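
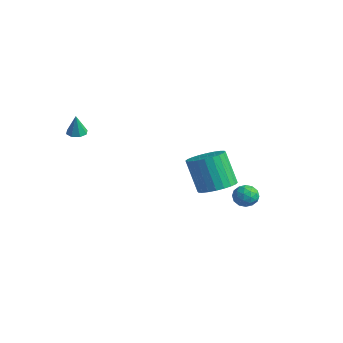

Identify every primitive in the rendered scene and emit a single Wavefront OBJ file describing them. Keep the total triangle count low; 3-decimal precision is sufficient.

v 1.864 3.929 -2.31
v 2.387 4.376 -2.673
v 2.713 3.004 -2.227
v 3.236 3.451 -2.59
v 3.004 3.63 -1.869
v 2.479 4.202 -1.92
v 2.621 3.178 -2.98
v 2.096 3.75 -3.031
v 2.855 3.912 -3.087
v 3.091 4.192 -2.4
v 2.009 3.188 -2.5
v 2.245 3.468 -1.813
v 2.05 4.234 -2.499
v 3.05 3.146 -2.401
v 2.913 3.251 -1.977
v 3.22 3.515 -2.191
v 2.105 4.131 -2.057
v 2.412 4.394 -2.27
v 2.775 3.956 -1.797
v 2.688 2.986 -2.63
v 2.995 3.249 -2.843
v 1.88 3.865 -2.709
v 2.187 4.129 -2.923
v 2.325 3.424 -3.103
v 2.633 4.224 -2.955
v 3.132 3.68 -2.906
v 2.771 3.52 -3.135
v 2.462 3.856 -3.166
v 2.772 4.388 -2.552
v 3.272 3.845 -2.503
v 3.135 3.95 -2.079
v 2.827 4.286 -2.11
v 3.047 4.116 -2.795
v 1.828 3.535 -2.397
v 2.328 2.992 -2.348
v 2.273 3.094 -2.79
v 1.965 3.43 -2.821
v 1.968 3.7 -1.994
v 2.467 3.156 -1.945
v 2.638 3.524 -1.734
v 2.329 3.86 -1.765
v 2.053 3.264 -2.105
v 4.366 0.309 0.273
v 5.302 0.004 0.716
v 4.371 -0.074 2.63
v 3.434 0.231 2.187
v 5.33 0.423 0.747
v 4.398 0.345 2.661
v 5.21 0.825 0.705
v 4.279 0.747 2.619
v 4.962 1.149 0.598
v 4.031 1.071 2.511
v 4.624 1.344 0.441
v 3.692 1.266 2.355
v 4.246 1.382 0.258
v 3.314 1.304 2.172
v 3.886 1.257 0.078
v 2.955 1.179 1.992
v 3.599 0.987 -0.072
v 2.668 0.909 1.842
v 3.429 0.614 -0.17
v 2.498 0.536 1.744
v 3.402 0.195 -0.201
v 2.47 0.117 1.713
v 3.521 -0.207 -0.159
v 2.59 -0.285 1.755
v 3.769 -0.531 -0.051
v 2.838 -0.609 1.862
v 4.108 -0.726 0.105
v 3.176 -0.804 2.019
v 4.486 -0.764 0.288
v 3.554 -0.842 2.202
v 4.845 -0.639 0.468
v 3.914 -0.717 2.382
v 5.132 -0.369 0.618
v 4.201 -0.447 2.532
v -2.27 -3.9 2.856
v -1.753 -3.639 2.831
v -2.15 -4.02 4.144
v -2.086 -3.351 2.889
v -2.527 -3.385 2.927
v -2.818 -3.721 2.923
v -2.788 -4.162 2.88
v -2.454 -4.449 2.822
v -2.013 -4.415 2.784
v -1.723 -4.08 2.788
f 1 38 17
f 38 12 41
f 17 41 6
f 38 41 17
f 1 17 13
f 17 6 18
f 13 18 2
f 17 18 13
f 1 13 22
f 13 2 23
f 22 23 8
f 13 23 22
f 1 22 34
f 22 8 37
f 34 37 11
f 22 37 34
f 1 34 38
f 34 11 42
f 38 42 12
f 34 42 38
f 2 18 29
f 18 6 32
f 29 32 10
f 18 32 29
f 6 41 19
f 41 12 40
f 19 40 5
f 41 40 19
f 12 42 39
f 42 11 35
f 39 35 3
f 42 35 39
f 11 37 36
f 37 8 24
f 36 24 7
f 37 24 36
f 8 23 28
f 23 2 25
f 28 25 9
f 23 25 28
f 4 30 16
f 30 10 31
f 16 31 5
f 30 31 16
f 4 16 14
f 16 5 15
f 14 15 3
f 16 15 14
f 4 14 21
f 14 3 20
f 21 20 7
f 14 20 21
f 4 21 26
f 21 7 27
f 26 27 9
f 21 27 26
f 4 26 30
f 26 9 33
f 30 33 10
f 26 33 30
f 5 31 19
f 31 10 32
f 19 32 6
f 31 32 19
f 3 15 39
f 15 5 40
f 39 40 12
f 15 40 39
f 7 20 36
f 20 3 35
f 36 35 11
f 20 35 36
f 9 27 28
f 27 7 24
f 28 24 8
f 27 24 28
f 10 33 29
f 33 9 25
f 29 25 2
f 33 25 29
f 44 43 47
f 44 47 45
f 45 47 48
f 45 48 46
f 47 43 49
f 47 49 48
f 48 49 50
f 48 50 46
f 49 43 51
f 49 51 50
f 50 51 52
f 50 52 46
f 51 43 53
f 51 53 52
f 52 53 54
f 52 54 46
f 53 43 55
f 53 55 54
f 54 55 56
f 54 56 46
f 55 43 57
f 55 57 56
f 56 57 58
f 56 58 46
f 57 43 59
f 57 59 58
f 58 59 60
f 58 60 46
f 59 43 61
f 59 61 60
f 60 61 62
f 60 62 46
f 61 43 63
f 61 63 62
f 62 63 64
f 62 64 46
f 63 43 65
f 63 65 64
f 64 65 66
f 64 66 46
f 65 43 67
f 65 67 66
f 66 67 68
f 66 68 46
f 67 43 69
f 67 69 68
f 68 69 70
f 68 70 46
f 69 43 71
f 69 71 70
f 70 71 72
f 70 72 46
f 71 43 73
f 71 73 72
f 72 73 74
f 72 74 46
f 73 43 75
f 73 75 74
f 74 75 76
f 74 76 46
f 75 43 44
f 75 44 76
f 76 44 45
f 76 45 46
f 78 77 80
f 78 80 79
f 80 77 81
f 80 81 79
f 81 77 82
f 81 82 79
f 82 77 83
f 82 83 79
f 83 77 84
f 83 84 79
f 84 77 85
f 84 85 79
f 85 77 86
f 85 86 79
f 86 77 78
f 86 78 79



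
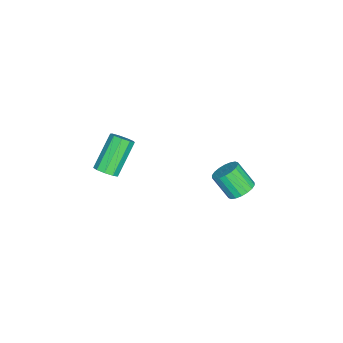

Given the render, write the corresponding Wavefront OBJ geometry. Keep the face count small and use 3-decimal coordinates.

v -2.917 -3.786 0.448
v -2.602 -3.362 0.633
v -3.828 -3.009 1.916
v -4.143 -3.434 1.732
v -2.846 -3.237 0.365
v -4.072 -2.884 1.649
v -3.123 -3.369 0.137
v -4.35 -3.017 1.42
v -3.304 -3.697 0.054
v -4.53 -3.344 1.337
v -3.304 -4.066 0.155
v -4.53 -3.713 1.439
v -3.122 -4.304 0.394
v -4.349 -3.952 1.678
v -2.845 -4.3 0.658
v -4.071 -3.948 1.942
v -2.601 -4.056 0.824
v -3.828 -3.703 2.108
v -2.505 -3.685 0.814
v -3.731 -3.333 2.098
v -2.756 2.09 1.15
v -2.188 2.257 1.392
v -2.375 1.496 2.353
v -2.944 1.33 2.11
v -2.365 2.447 1.509
v -2.552 1.687 2.47
v -2.619 2.567 1.554
v -2.807 1.806 2.515
v -2.901 2.593 1.519
v -3.088 1.832 2.48
v -3.154 2.519 1.411
v -3.341 1.758 2.372
v -3.328 2.36 1.251
v -3.515 1.599 2.212
v -3.389 2.147 1.071
v -3.576 1.387 2.032
v -3.325 1.924 0.907
v -3.512 1.163 1.868
v -3.148 1.733 0.79
v -3.335 0.973 1.751
v -2.893 1.614 0.745
v -3.081 0.853 1.706
v -2.612 1.588 0.78
v -2.799 0.827 1.741
v -2.359 1.662 0.888
v -2.546 0.901 1.849
v -2.185 1.821 1.048
v -2.372 1.06 2.009
v -2.124 2.033 1.228
v -2.311 1.273 2.189
f 2 1 5
f 2 5 3
f 3 5 6
f 3 6 4
f 5 1 7
f 5 7 6
f 6 7 8
f 6 8 4
f 7 1 9
f 7 9 8
f 8 9 10
f 8 10 4
f 9 1 11
f 9 11 10
f 10 11 12
f 10 12 4
f 11 1 13
f 11 13 12
f 12 13 14
f 12 14 4
f 13 1 15
f 13 15 14
f 14 15 16
f 14 16 4
f 15 1 17
f 15 17 16
f 16 17 18
f 16 18 4
f 17 1 19
f 17 19 18
f 18 19 20
f 18 20 4
f 19 1 2
f 19 2 20
f 20 2 3
f 20 3 4
f 22 21 25
f 22 25 23
f 23 25 26
f 23 26 24
f 25 21 27
f 25 27 26
f 26 27 28
f 26 28 24
f 27 21 29
f 27 29 28
f 28 29 30
f 28 30 24
f 29 21 31
f 29 31 30
f 30 31 32
f 30 32 24
f 31 21 33
f 31 33 32
f 32 33 34
f 32 34 24
f 33 21 35
f 33 35 34
f 34 35 36
f 34 36 24
f 35 21 37
f 35 37 36
f 36 37 38
f 36 38 24
f 37 21 39
f 37 39 38
f 38 39 40
f 38 40 24
f 39 21 41
f 39 41 40
f 40 41 42
f 40 42 24
f 41 21 43
f 41 43 42
f 42 43 44
f 42 44 24
f 43 21 45
f 43 45 44
f 44 45 46
f 44 46 24
f 45 21 47
f 45 47 46
f 46 47 48
f 46 48 24
f 47 21 49
f 47 49 48
f 48 49 50
f 48 50 24
f 49 21 22
f 49 22 50
f 50 22 23
f 50 23 24



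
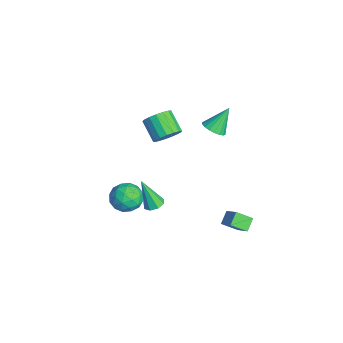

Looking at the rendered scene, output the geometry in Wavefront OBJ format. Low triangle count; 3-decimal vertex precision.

v -3.563 2.472 -0.783
v -3.172 3.019 -1.067
v -3.897 3.388 0.523
v -3.471 3.075 -1.183
v -3.787 3.012 -1.22
v -4.059 2.842 -1.17
v -4.233 2.598 -1.043
v -4.274 2.33 -0.865
v -4.175 2.089 -0.671
v -3.954 1.924 -0.499
v -3.655 1.868 -0.383
v -3.339 1.931 -0.346
v -3.067 2.102 -0.396
v -2.893 2.345 -0.523
v -2.852 2.614 -0.701
v -2.952 2.854 -0.895
v 3.497 2.117 -2.686
v 3.327 1.276 -2.155
v 2.974 2.527 -2.206
v 2.804 1.685 -1.674
v 4.376 2.395 -1.966
v 4.206 1.553 -1.434
v 3.853 2.804 -1.485
v 3.683 1.963 -0.954
v 3.75 -2.258 0.685
v 4.226 -2.553 0.688
v 3.39 -2.822 2.335
v 4.28 -2.155 0.837
v 4.023 -1.816 0.896
v 3.607 -1.737 0.833
v 3.275 -1.962 0.683
v 3.221 -2.361 0.534
v 3.477 -2.699 0.475
v 3.894 -2.779 0.538
v 1.047 -2.641 -1.375
v 1.82 -2.441 -0.887
v 1.04 -4.039 -0.793
v 1.813 -3.839 -0.305
v 1.002 -3.43 -0.083
v 1.006 -2.566 -0.443
v 1.854 -3.914 -1.237
v 1.858 -3.05 -1.597
v 2.319 -3.229 -0.802
v 1.792 -2.929 -0.089
v 1.068 -3.551 -1.591
v 0.541 -3.251 -0.878
v 1.434 -2.418 -1.182
v 1.426 -4.062 -0.498
v 0.949 -3.821 -0.367
v 1.404 -3.704 -0.081
v 0.955 -2.491 -0.921
v 1.41 -2.374 -0.634
v 0.929 -2.955 -0.162
v 1.45 -4.106 -1.046
v 1.905 -3.989 -0.759
v 1.456 -2.776 -1.599
v 1.911 -2.659 -1.313
v 1.931 -3.525 -1.518
v 2.182 -2.764 -0.846
v 2.178 -3.586 -0.503
v 2.202 -3.63 -1.051
v 2.204 -3.122 -1.263
v 1.872 -2.588 -0.426
v 1.868 -3.41 -0.084
v 1.391 -3.169 0.046
v 1.394 -2.661 -0.165
v 2.166 -3.051 -0.376
v 0.992 -3.07 -1.596
v 0.988 -3.892 -1.254
v 1.466 -3.819 -1.515
v 1.469 -3.311 -1.726
v 0.682 -2.894 -1.177
v 0.678 -3.716 -0.834
v 0.656 -3.358 -0.417
v 0.658 -2.85 -0.629
v 0.694 -3.429 -1.304
v -2.275 -0.315 0.249
v -1.842 -0.087 0.92
v -2.933 -0.437 1.742
v -3.365 -0.665 1.071
v -2.031 0.245 0.811
v -3.122 -0.105 1.633
v -2.275 0.449 0.573
v -3.366 0.099 1.395
v -2.519 0.478 0.261
v -3.61 0.128 1.083
v -2.708 0.325 -0.054
v -3.798 -0.024 0.769
v -2.797 0.025 -0.299
v -3.888 -0.324 0.523
v -2.766 -0.352 -0.419
v -3.857 -0.701 0.403
v -2.623 -0.721 -0.386
v -3.714 -1.071 0.436
v -2.4 -0.997 -0.207
v -3.491 -1.347 0.615
v -2.148 -1.117 0.076
v -3.239 -1.467 0.898
v -1.925 -1.053 0.398
v -3.016 -1.403 1.221
v -1.783 -0.82 0.687
v -2.874 -1.17 1.509
v -1.753 -0.472 0.875
v -2.844 -0.821 1.697
f 2 1 4
f 2 4 3
f 4 1 5
f 4 5 3
f 5 1 6
f 5 6 3
f 6 1 7
f 6 7 3
f 7 1 8
f 7 8 3
f 8 1 9
f 8 9 3
f 9 1 10
f 9 10 3
f 10 1 11
f 10 11 3
f 11 1 12
f 11 12 3
f 12 1 13
f 12 13 3
f 13 1 14
f 13 14 3
f 14 1 15
f 14 15 3
f 15 1 16
f 15 16 3
f 16 1 2
f 16 2 3
f 18 20 17
f 21 18 17
f 17 20 19
f 19 21 17
f 18 24 20
f 22 18 21
f 22 24 18
f 20 24 19
f 23 21 19
f 19 24 23
f 23 22 21
f 24 22 23
f 26 25 28
f 26 28 27
f 28 25 29
f 28 29 27
f 29 25 30
f 29 30 27
f 30 25 31
f 30 31 27
f 31 25 32
f 31 32 27
f 32 25 33
f 32 33 27
f 33 25 34
f 33 34 27
f 34 25 26
f 34 26 27
f 35 72 51
f 72 46 75
f 51 75 40
f 72 75 51
f 35 51 47
f 51 40 52
f 47 52 36
f 51 52 47
f 35 47 56
f 47 36 57
f 56 57 42
f 47 57 56
f 35 56 68
f 56 42 71
f 68 71 45
f 56 71 68
f 35 68 72
f 68 45 76
f 72 76 46
f 68 76 72
f 36 52 63
f 52 40 66
f 63 66 44
f 52 66 63
f 40 75 53
f 75 46 74
f 53 74 39
f 75 74 53
f 46 76 73
f 76 45 69
f 73 69 37
f 76 69 73
f 45 71 70
f 71 42 58
f 70 58 41
f 71 58 70
f 42 57 62
f 57 36 59
f 62 59 43
f 57 59 62
f 38 64 50
f 64 44 65
f 50 65 39
f 64 65 50
f 38 50 48
f 50 39 49
f 48 49 37
f 50 49 48
f 38 48 55
f 48 37 54
f 55 54 41
f 48 54 55
f 38 55 60
f 55 41 61
f 60 61 43
f 55 61 60
f 38 60 64
f 60 43 67
f 64 67 44
f 60 67 64
f 39 65 53
f 65 44 66
f 53 66 40
f 65 66 53
f 37 49 73
f 49 39 74
f 73 74 46
f 49 74 73
f 41 54 70
f 54 37 69
f 70 69 45
f 54 69 70
f 43 61 62
f 61 41 58
f 62 58 42
f 61 58 62
f 44 67 63
f 67 43 59
f 63 59 36
f 67 59 63
f 78 77 81
f 78 81 79
f 79 81 82
f 79 82 80
f 81 77 83
f 81 83 82
f 82 83 84
f 82 84 80
f 83 77 85
f 83 85 84
f 84 85 86
f 84 86 80
f 85 77 87
f 85 87 86
f 86 87 88
f 86 88 80
f 87 77 89
f 87 89 88
f 88 89 90
f 88 90 80
f 89 77 91
f 89 91 90
f 90 91 92
f 90 92 80
f 91 77 93
f 91 93 92
f 92 93 94
f 92 94 80
f 93 77 95
f 93 95 94
f 94 95 96
f 94 96 80
f 95 77 97
f 95 97 96
f 96 97 98
f 96 98 80
f 97 77 99
f 97 99 98
f 98 99 100
f 98 100 80
f 99 77 101
f 99 101 100
f 100 101 102
f 100 102 80
f 101 77 103
f 101 103 102
f 102 103 104
f 102 104 80
f 103 77 78
f 103 78 104
f 104 78 79
f 104 79 80



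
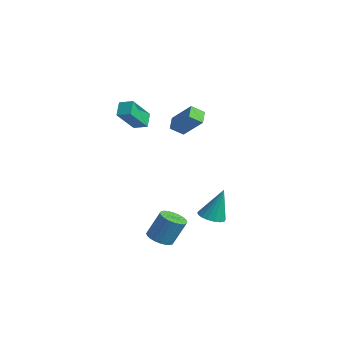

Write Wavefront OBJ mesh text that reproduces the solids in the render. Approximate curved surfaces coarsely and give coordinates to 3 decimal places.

v -2.047 2.081 1.519
v -2.762 2.629 1.975
v -1.813 2.844 0.967
v -2.528 3.392 1.423
v -0.812 2.628 2.797
v -1.527 3.176 3.253
v -0.578 3.391 2.245
v -1.293 3.939 2.701
v -2.125 -1.299 3.255
v -2.729 -0.806 3.928
v -2.655 0.067 1.778
v -3.259 0.56 2.451
v -1.441 -0.78 3.489
v -2.045 -0.287 4.162
v -1.971 0.586 2.012
v -2.575 1.079 2.685
v 0.248 3.496 -4.961
v 1.045 3.2 -4.959
v 0.492 4.164 -2.879
v 1.084 3.584 -5.087
v 0.932 3.948 -5.186
v 0.623 4.209 -5.233
v 0.228 4.306 -5.218
v -0.162 4.218 -5.144
v -0.458 3.964 -5.028
v -0.593 3.603 -4.897
v -0.535 3.218 -4.78
v -0.297 2.896 -4.705
v 0.065 2.712 -4.688
v 0.47 2.708 -4.734
v 0.823 2.884 -4.832
v 2.254 -1.02 -4.649
v 3.036 -0.863 -4.881
v 3.367 -0.183 -3.303
v 2.586 -0.34 -3.071
v 2.888 -0.589 -4.968
v 3.219 0.091 -3.39
v 2.643 -0.38 -5.007
v 2.975 0.3 -3.429
v 2.339 -0.269 -4.991
v 2.671 0.412 -3.413
v 2.023 -0.272 -4.923
v 2.354 0.409 -3.345
v 1.741 -0.389 -4.813
v 2.073 0.292 -3.236
v 1.538 -0.602 -4.679
v 1.87 0.079 -3.101
v 1.444 -0.879 -4.54
v 1.775 -0.198 -2.962
v 1.473 -1.177 -4.417
v 1.804 -0.497 -2.839
v 1.621 -1.451 -4.33
v 1.952 -0.771 -2.752
v 1.865 -1.66 -4.291
v 2.197 -0.98 -2.713
v 2.169 -1.772 -4.307
v 2.501 -1.091 -2.729
v 2.486 -1.769 -4.375
v 2.817 -1.088 -2.797
v 2.767 -1.652 -4.484
v 3.099 -0.971 -2.907
v 2.97 -1.439 -4.619
v 3.302 -0.758 -3.041
v 3.065 -1.162 -4.758
v 3.396 -0.481 -3.18
f 2 4 1
f 5 2 1
f 1 4 3
f 3 5 1
f 2 8 4
f 6 2 5
f 6 8 2
f 4 8 3
f 7 5 3
f 3 8 7
f 7 6 5
f 8 6 7
f 10 12 9
f 13 10 9
f 9 12 11
f 11 13 9
f 10 16 12
f 14 10 13
f 14 16 10
f 12 16 11
f 15 13 11
f 11 16 15
f 15 14 13
f 16 14 15
f 18 17 20
f 18 20 19
f 20 17 21
f 20 21 19
f 21 17 22
f 21 22 19
f 22 17 23
f 22 23 19
f 23 17 24
f 23 24 19
f 24 17 25
f 24 25 19
f 25 17 26
f 25 26 19
f 26 17 27
f 26 27 19
f 27 17 28
f 27 28 19
f 28 17 29
f 28 29 19
f 29 17 30
f 29 30 19
f 30 17 31
f 30 31 19
f 31 17 18
f 31 18 19
f 33 32 36
f 33 36 34
f 34 36 37
f 34 37 35
f 36 32 38
f 36 38 37
f 37 38 39
f 37 39 35
f 38 32 40
f 38 40 39
f 39 40 41
f 39 41 35
f 40 32 42
f 40 42 41
f 41 42 43
f 41 43 35
f 42 32 44
f 42 44 43
f 43 44 45
f 43 45 35
f 44 32 46
f 44 46 45
f 45 46 47
f 45 47 35
f 46 32 48
f 46 48 47
f 47 48 49
f 47 49 35
f 48 32 50
f 48 50 49
f 49 50 51
f 49 51 35
f 50 32 52
f 50 52 51
f 51 52 53
f 51 53 35
f 52 32 54
f 52 54 53
f 53 54 55
f 53 55 35
f 54 32 56
f 54 56 55
f 55 56 57
f 55 57 35
f 56 32 58
f 56 58 57
f 57 58 59
f 57 59 35
f 58 32 60
f 58 60 59
f 59 60 61
f 59 61 35
f 60 32 62
f 60 62 61
f 61 62 63
f 61 63 35
f 62 32 64
f 62 64 63
f 63 64 65
f 63 65 35
f 64 32 33
f 64 33 65
f 65 33 34
f 65 34 35



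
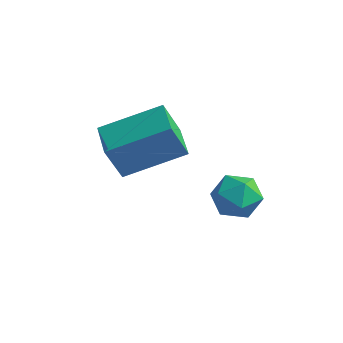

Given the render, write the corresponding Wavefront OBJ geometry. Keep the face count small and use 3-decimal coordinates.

v -2.971 1.013 0.329
v -3.274 0.567 1.621
v -3.861 1.899 0.426
v -4.164 1.453 1.718
v -1.556 2.347 1.122
v -1.859 1.901 2.414
v -2.446 3.233 1.219
v -2.749 2.787 2.511
v 0.054 3.35 0.059
v 0.701 2.877 -0.23
v -0.841 2.423 -0.43
v -0.194 1.95 -0.719
v -0.325 2.026 0.119
v 0.228 2.599 0.421
v -0.368 2.701 -1.081
v 0.185 3.274 -0.779
v 0.44 2.476 -0.935
v 0.467 2.059 -0.193
v -0.607 3.241 -0.467
v -0.58 2.824 0.275
f 2 4 1
f 5 2 1
f 1 4 3
f 3 5 1
f 2 8 4
f 6 2 5
f 6 8 2
f 4 8 3
f 7 5 3
f 3 8 7
f 7 6 5
f 8 6 7
f 9 20 14
f 9 14 10
f 9 10 16
f 9 16 19
f 9 19 20
f 10 14 18
f 14 20 13
f 20 19 11
f 19 16 15
f 16 10 17
f 12 18 13
f 12 13 11
f 12 11 15
f 12 15 17
f 12 17 18
f 13 18 14
f 11 13 20
f 15 11 19
f 17 15 16
f 18 17 10



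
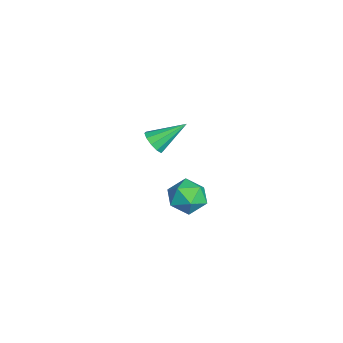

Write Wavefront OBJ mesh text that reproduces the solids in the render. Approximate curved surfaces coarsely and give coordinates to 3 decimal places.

v 0.107 2.562 -1.458
v 0.535 1.878 -1.075
v -1.095 1.762 -1.545
v -0.667 1.078 -1.162
v -0.856 1.809 -0.685
v -0.114 2.304 -0.631
v -0.446 1.336 -1.989
v 0.296 1.831 -1.935
v 0.193 1.12 -1.403
v -0.06 1.412 -0.597
v -0.5 2.228 -2.023
v -0.753 2.52 -1.217
v 1.494 0.392 3.502
v 1.923 0.639 3.22
v 1.346 1.628 4.358
v 1.623 0.719 3.053
v 1.274 0.674 3.058
v 1.009 0.521 3.232
v 0.929 0.319 3.51
v 1.065 0.145 3.784
v 1.365 0.066 3.951
v 1.714 0.111 3.946
v 1.979 0.264 3.772
v 2.059 0.465 3.494
f 1 12 6
f 1 6 2
f 1 2 8
f 1 8 11
f 1 11 12
f 2 6 10
f 6 12 5
f 12 11 3
f 11 8 7
f 8 2 9
f 4 10 5
f 4 5 3
f 4 3 7
f 4 7 9
f 4 9 10
f 5 10 6
f 3 5 12
f 7 3 11
f 9 7 8
f 10 9 2
f 14 13 16
f 14 16 15
f 16 13 17
f 16 17 15
f 17 13 18
f 17 18 15
f 18 13 19
f 18 19 15
f 19 13 20
f 19 20 15
f 20 13 21
f 20 21 15
f 21 13 22
f 21 22 15
f 22 13 23
f 22 23 15
f 23 13 24
f 23 24 15
f 24 13 14
f 24 14 15



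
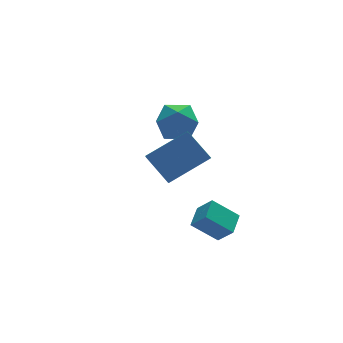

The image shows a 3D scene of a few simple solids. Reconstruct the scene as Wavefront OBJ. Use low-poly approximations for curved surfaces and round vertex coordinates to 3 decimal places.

v -1.481 4.364 0.949
v -0.884 3.497 0.652
v -2.856 3.303 1.288
v -2.259 2.436 0.991
v -2.016 2.978 1.909
v -1.167 3.634 1.7
v -2.573 3.166 0.24
v -1.724 3.822 0.031
v -1.559 2.757 0.214
v -1.215 2.64 1.245
v -2.525 4.16 0.695
v -2.181 4.043 1.726
v -2.754 -0.104 -2.951
v -2.335 -0.688 -2.132
v -2.085 0.731 -2.698
v -1.665 0.147 -1.879
v -1.735 -0.647 -3.861
v -1.315 -1.231 -3.042
v -1.065 0.188 -3.608
v -0.646 -0.396 -2.789
v -3.672 0.079 -0.088
v -4.273 -1.407 1.174
v -4.223 1.181 0.948
v -4.824 -0.305 2.21
v -1.816 0.125 0.85
v -2.417 -1.361 2.112
v -2.367 1.227 1.886
v -2.968 -0.259 3.148
f 1 12 6
f 1 6 2
f 1 2 8
f 1 8 11
f 1 11 12
f 2 6 10
f 6 12 5
f 12 11 3
f 11 8 7
f 8 2 9
f 4 10 5
f 4 5 3
f 4 3 7
f 4 7 9
f 4 9 10
f 5 10 6
f 3 5 12
f 7 3 11
f 9 7 8
f 10 9 2
f 14 16 13
f 17 14 13
f 13 16 15
f 15 17 13
f 14 20 16
f 18 14 17
f 18 20 14
f 16 20 15
f 19 17 15
f 15 20 19
f 19 18 17
f 20 18 19
f 22 24 21
f 25 22 21
f 21 24 23
f 23 25 21
f 22 28 24
f 26 22 25
f 26 28 22
f 24 28 23
f 27 25 23
f 23 28 27
f 27 26 25
f 28 26 27



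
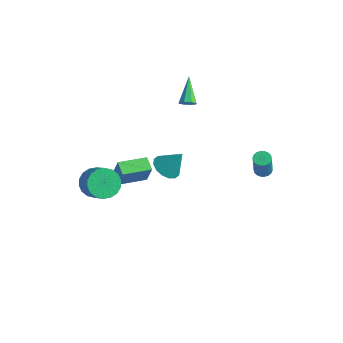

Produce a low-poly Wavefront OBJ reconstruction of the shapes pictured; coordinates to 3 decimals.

v -4.157 -3.01 -3.552
v -3.507 -2.356 -3.964
v -2.332 -2.816 -2.839
v -2.983 -3.47 -2.428
v -3.711 -2.109 -3.65
v -2.537 -2.569 -2.525
v -4.004 -2.04 -3.316
v -2.83 -2.5 -2.191
v -4.328 -2.164 -3.029
v -3.153 -2.623 -1.904
v -4.617 -2.454 -2.845
v -3.443 -2.914 -1.72
v -4.815 -2.856 -2.802
v -3.641 -3.315 -1.677
v -4.883 -3.287 -2.907
v -3.709 -3.747 -1.783
v -4.808 -3.664 -3.141
v -3.633 -4.124 -2.016
v -4.603 -3.911 -3.455
v -3.429 -4.371 -2.33
v -4.31 -3.98 -3.789
v -3.136 -4.44 -2.664
v -3.987 -3.857 -4.076
v -2.812 -4.316 -2.951
v -3.697 -3.566 -4.26
v -2.523 -4.026 -3.135
v -3.499 -3.165 -4.303
v -2.325 -3.624 -3.178
v -3.431 -2.733 -4.197
v -2.257 -3.193 -3.073
v -1.871 2.203 1.688
v -1.503 2.129 2.076
v -2.809 3.337 2.792
v -1.41 2.447 1.828
v -1.588 2.622 1.498
v -1.931 2.551 1.279
v -2.239 2.276 1.3
v -2.332 1.959 1.547
v -2.154 1.784 1.877
v -1.811 1.855 2.096
v -4.339 -1.436 -3.924
v -3.857 -1.499 -2.547
v -3.574 0.171 -4.117
v -3.093 0.108 -2.74
v -3.547 -1.848 -4.22
v -3.066 -1.911 -2.843
v -2.783 -0.241 -4.413
v -2.301 -0.304 -3.036
v -2.803 1.437 -4.491
v -2.08 1.736 -4.993
v -2.077 2.003 -3.109
v -2.387 2.106 -4.984
v -2.805 2.297 -4.843
v -3.223 2.258 -4.607
v -3.528 1.999 -4.34
v -3.639 1.588 -4.113
v -3.526 1.138 -3.988
v -3.219 0.767 -3.997
v -2.8 0.576 -4.139
v -2.383 0.615 -4.374
v -2.077 0.875 -4.641
v -1.967 1.285 -4.868
v 3.733 2.33 -0.752
v 4.162 2.641 -0.738
v 4.416 2.22 0.806
v 3.987 1.91 0.792
v 3.99 2.787 -0.669
v 4.243 2.366 0.874
v 3.766 2.842 -0.618
v 4.02 2.421 0.926
v 3.536 2.796 -0.593
v 3.79 2.375 0.951
v 3.345 2.658 -0.599
v 3.599 2.237 0.945
v 3.231 2.455 -0.636
v 3.485 2.034 0.908
v 3.217 2.227 -0.695
v 3.47 1.806 0.848
v 3.304 2.02 -0.766
v 3.558 1.599 0.778
v 3.477 1.874 -0.834
v 3.73 1.453 0.709
v 3.7 1.819 -0.886
v 3.954 1.398 0.658
v 3.93 1.865 -0.911
v 4.184 1.444 0.633
v 4.121 2.003 -0.905
v 4.375 1.582 0.639
v 4.235 2.206 -0.868
v 4.489 1.785 0.676
v 4.25 2.434 -0.808
v 4.503 2.013 0.735
f 2 1 5
f 2 5 3
f 3 5 6
f 3 6 4
f 5 1 7
f 5 7 6
f 6 7 8
f 6 8 4
f 7 1 9
f 7 9 8
f 8 9 10
f 8 10 4
f 9 1 11
f 9 11 10
f 10 11 12
f 10 12 4
f 11 1 13
f 11 13 12
f 12 13 14
f 12 14 4
f 13 1 15
f 13 15 14
f 14 15 16
f 14 16 4
f 15 1 17
f 15 17 16
f 16 17 18
f 16 18 4
f 17 1 19
f 17 19 18
f 18 19 20
f 18 20 4
f 19 1 21
f 19 21 20
f 20 21 22
f 20 22 4
f 21 1 23
f 21 23 22
f 22 23 24
f 22 24 4
f 23 1 25
f 23 25 24
f 24 25 26
f 24 26 4
f 25 1 27
f 25 27 26
f 26 27 28
f 26 28 4
f 27 1 29
f 27 29 28
f 28 29 30
f 28 30 4
f 29 1 2
f 29 2 30
f 30 2 3
f 30 3 4
f 32 31 34
f 32 34 33
f 34 31 35
f 34 35 33
f 35 31 36
f 35 36 33
f 36 31 37
f 36 37 33
f 37 31 38
f 37 38 33
f 38 31 39
f 38 39 33
f 39 31 40
f 39 40 33
f 40 31 32
f 40 32 33
f 42 44 41
f 45 42 41
f 41 44 43
f 43 45 41
f 42 48 44
f 46 42 45
f 46 48 42
f 44 48 43
f 47 45 43
f 43 48 47
f 47 46 45
f 48 46 47
f 50 49 52
f 50 52 51
f 52 49 53
f 52 53 51
f 53 49 54
f 53 54 51
f 54 49 55
f 54 55 51
f 55 49 56
f 55 56 51
f 56 49 57
f 56 57 51
f 57 49 58
f 57 58 51
f 58 49 59
f 58 59 51
f 59 49 60
f 59 60 51
f 60 49 61
f 60 61 51
f 61 49 62
f 61 62 51
f 62 49 50
f 62 50 51
f 64 63 67
f 64 67 65
f 65 67 68
f 65 68 66
f 67 63 69
f 67 69 68
f 68 69 70
f 68 70 66
f 69 63 71
f 69 71 70
f 70 71 72
f 70 72 66
f 71 63 73
f 71 73 72
f 72 73 74
f 72 74 66
f 73 63 75
f 73 75 74
f 74 75 76
f 74 76 66
f 75 63 77
f 75 77 76
f 76 77 78
f 76 78 66
f 77 63 79
f 77 79 78
f 78 79 80
f 78 80 66
f 79 63 81
f 79 81 80
f 80 81 82
f 80 82 66
f 81 63 83
f 81 83 82
f 82 83 84
f 82 84 66
f 83 63 85
f 83 85 84
f 84 85 86
f 84 86 66
f 85 63 87
f 85 87 86
f 86 87 88
f 86 88 66
f 87 63 89
f 87 89 88
f 88 89 90
f 88 90 66
f 89 63 91
f 89 91 90
f 90 91 92
f 90 92 66
f 91 63 64
f 91 64 92
f 92 64 65
f 92 65 66



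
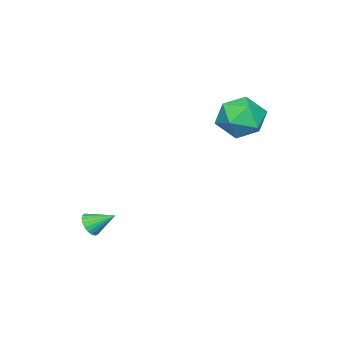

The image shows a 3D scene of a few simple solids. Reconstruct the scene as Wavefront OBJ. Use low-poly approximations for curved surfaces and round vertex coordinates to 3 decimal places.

v 2.96 -3.58 -4.136
v 3.329 -3.26 -4.411
v 2.62 -2.68 -3.544
v 3.14 -3.243 -4.546
v 2.919 -3.284 -4.61
v 2.706 -3.376 -4.592
v 2.537 -3.503 -4.495
v 2.441 -3.644 -4.337
v 2.434 -3.773 -4.144
v 2.518 -3.87 -3.949
v 2.679 -3.916 -3.787
v 2.888 -3.904 -3.685
v 3.11 -3.836 -3.662
v 3.305 -3.724 -3.72
v 3.441 -3.587 -3.85
v 3.494 -3.449 -4.03
v 3.454 -3.333 -4.228
v -1.078 0.865 1.643
v -0.373 0.448 0.935
v -2.407 0.212 0.705
v -1.702 -0.205 -0.003
v -1.767 -0.612 0.999
v -0.946 -0.208 1.578
v -1.834 0.868 0.062
v -1.013 1.272 0.641
v -0.84 0.45 -0.043
v -0.799 -0.465 0.536
v -1.981 1.125 1.104
v -1.94 0.21 1.683
f 2 1 4
f 2 4 3
f 4 1 5
f 4 5 3
f 5 1 6
f 5 6 3
f 6 1 7
f 6 7 3
f 7 1 8
f 7 8 3
f 8 1 9
f 8 9 3
f 9 1 10
f 9 10 3
f 10 1 11
f 10 11 3
f 11 1 12
f 11 12 3
f 12 1 13
f 12 13 3
f 13 1 14
f 13 14 3
f 14 1 15
f 14 15 3
f 15 1 16
f 15 16 3
f 16 1 17
f 16 17 3
f 17 1 2
f 17 2 3
f 18 29 23
f 18 23 19
f 18 19 25
f 18 25 28
f 18 28 29
f 19 23 27
f 23 29 22
f 29 28 20
f 28 25 24
f 25 19 26
f 21 27 22
f 21 22 20
f 21 20 24
f 21 24 26
f 21 26 27
f 22 27 23
f 20 22 29
f 24 20 28
f 26 24 25
f 27 26 19



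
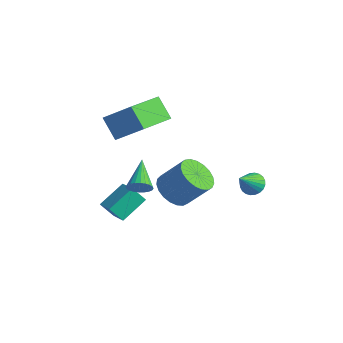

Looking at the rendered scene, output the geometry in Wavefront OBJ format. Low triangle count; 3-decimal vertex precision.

v -1.249 0.571 0.524
v -0.89 0.591 0.979
v -2.231 1.569 1.256
v -0.81 0.762 0.853
v -0.798 0.903 0.677
v -0.854 0.994 0.477
v -0.971 1.02 0.285
v -1.129 0.978 0.129
v -1.306 0.875 0.033
v -1.474 0.724 0.012
v -1.608 0.551 0.069
v -1.687 0.381 0.195
v -1.699 0.239 0.372
v -1.643 0.148 0.571
v -1.527 0.122 0.764
v -1.368 0.164 0.92
v -1.191 0.268 1.015
v -1.023 0.418 1.036
v -2.603 0.433 2.887
v -3.448 0.477 3.806
v -2.937 2.241 2.493
v -3.782 2.285 3.413
v -1.338 0.915 4.027
v -2.183 0.959 4.947
v -1.672 2.723 3.634
v -2.517 2.767 4.553
v 1.943 4.026 0.818
v 2.336 4.36 1.084
v 2.117 3.054 1.782
v 2.146 4.427 1.186
v 1.924 4.433 1.232
v 1.705 4.377 1.215
v 1.523 4.267 1.138
v 1.404 4.121 1.012
v 1.368 3.961 0.857
v 1.419 3.81 0.695
v 1.549 3.693 0.553
v 1.74 3.626 0.451
v 1.961 3.62 0.405
v 2.18 3.676 0.422
v 2.362 3.785 0.499
v 2.481 3.931 0.625
v 2.518 4.092 0.78
v 2.467 4.242 0.941
v 0.509 0.872 1.234
v 1.259 0.748 0.772
v 2.081 1.344 1.943
v 1.331 1.468 2.406
v 1.16 1.089 0.667
v 1.982 1.685 1.839
v 0.948 1.392 0.661
v 1.77 1.989 1.832
v 0.661 1.606 0.754
v 1.482 2.202 1.925
v 0.347 1.692 0.93
v 1.169 2.289 2.102
v 0.061 1.637 1.159
v 0.883 2.234 2.33
v -0.147 1.449 1.401
v 0.675 2.046 2.572
v -0.242 1.162 1.614
v 0.58 1.758 2.785
v -0.207 0.824 1.761
v 0.615 1.421 2.932
v -0.048 0.495 1.817
v 0.774 1.091 2.988
v 0.207 0.231 1.773
v 1.029 0.827 2.944
v 0.515 0.077 1.635
v 1.336 0.674 2.806
v 0.821 0.061 1.428
v 1.643 0.658 2.6
v 1.074 0.185 1.188
v 1.895 0.782 2.359
v 1.229 0.428 0.956
v 2.05 1.025 2.127
v -2.196 -0.309 -0.965
v -2.154 0.936 -0.241
v -3.107 -0.067 -1.328
v -3.065 1.177 -0.604
v -1.795 0.103 -1.696
v -1.753 1.347 -0.972
v -2.706 0.344 -2.059
v -2.664 1.589 -1.335
f 2 1 4
f 2 4 3
f 4 1 5
f 4 5 3
f 5 1 6
f 5 6 3
f 6 1 7
f 6 7 3
f 7 1 8
f 7 8 3
f 8 1 9
f 8 9 3
f 9 1 10
f 9 10 3
f 10 1 11
f 10 11 3
f 11 1 12
f 11 12 3
f 12 1 13
f 12 13 3
f 13 1 14
f 13 14 3
f 14 1 15
f 14 15 3
f 15 1 16
f 15 16 3
f 16 1 17
f 16 17 3
f 17 1 18
f 17 18 3
f 18 1 2
f 18 2 3
f 20 22 19
f 23 20 19
f 19 22 21
f 21 23 19
f 20 26 22
f 24 20 23
f 24 26 20
f 22 26 21
f 25 23 21
f 21 26 25
f 25 24 23
f 26 24 25
f 28 27 30
f 28 30 29
f 30 27 31
f 30 31 29
f 31 27 32
f 31 32 29
f 32 27 33
f 32 33 29
f 33 27 34
f 33 34 29
f 34 27 35
f 34 35 29
f 35 27 36
f 35 36 29
f 36 27 37
f 36 37 29
f 37 27 38
f 37 38 29
f 38 27 39
f 38 39 29
f 39 27 40
f 39 40 29
f 40 27 41
f 40 41 29
f 41 27 42
f 41 42 29
f 42 27 43
f 42 43 29
f 43 27 44
f 43 44 29
f 44 27 28
f 44 28 29
f 46 45 49
f 46 49 47
f 47 49 50
f 47 50 48
f 49 45 51
f 49 51 50
f 50 51 52
f 50 52 48
f 51 45 53
f 51 53 52
f 52 53 54
f 52 54 48
f 53 45 55
f 53 55 54
f 54 55 56
f 54 56 48
f 55 45 57
f 55 57 56
f 56 57 58
f 56 58 48
f 57 45 59
f 57 59 58
f 58 59 60
f 58 60 48
f 59 45 61
f 59 61 60
f 60 61 62
f 60 62 48
f 61 45 63
f 61 63 62
f 62 63 64
f 62 64 48
f 63 45 65
f 63 65 64
f 64 65 66
f 64 66 48
f 65 45 67
f 65 67 66
f 66 67 68
f 66 68 48
f 67 45 69
f 67 69 68
f 68 69 70
f 68 70 48
f 69 45 71
f 69 71 70
f 70 71 72
f 70 72 48
f 71 45 73
f 71 73 72
f 72 73 74
f 72 74 48
f 73 45 75
f 73 75 74
f 74 75 76
f 74 76 48
f 75 45 46
f 75 46 76
f 76 46 47
f 76 47 48
f 78 80 77
f 81 78 77
f 77 80 79
f 79 81 77
f 78 84 80
f 82 78 81
f 82 84 78
f 80 84 79
f 83 81 79
f 79 84 83
f 83 82 81
f 84 82 83



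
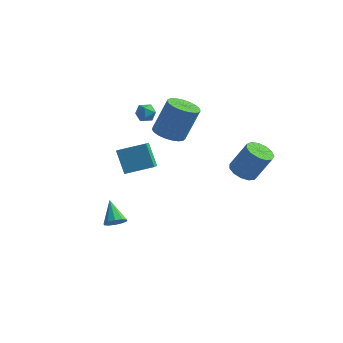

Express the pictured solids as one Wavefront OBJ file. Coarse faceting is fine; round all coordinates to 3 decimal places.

v -2.043 3.056 -0.165
v -1.426 3.636 -0.525
v -0.841 4.224 1.425
v -1.457 3.644 1.785
v -1.737 3.857 -0.499
v -1.152 4.445 1.452
v -2.101 3.939 -0.414
v -1.516 4.528 1.536
v -2.455 3.869 -0.287
v -1.87 4.458 1.664
v -2.737 3.658 -0.139
v -2.152 4.247 1.812
v -2.9 3.343 0.005
v -2.315 3.932 1.956
v -2.914 2.978 0.119
v -2.329 3.567 2.07
v -2.777 2.627 0.184
v -2.192 3.215 2.135
v -2.514 2.35 0.189
v -1.929 2.938 2.14
v -2.169 2.194 0.132
v -1.584 2.783 2.083
v -1.802 2.188 0.024
v -1.217 2.777 1.975
v -1.477 2.332 -0.117
v -0.892 2.92 1.834
v -1.249 2.601 -0.266
v -0.664 3.189 1.685
v -1.159 2.949 -0.398
v -0.574 3.537 1.553
v -1.221 3.315 -0.49
v -0.636 3.903 1.461
v 2.102 3.204 -1.931
v 2.82 3.055 -2.275
v 3.635 3.326 -0.693
v 2.918 3.476 -0.349
v 2.749 3.504 -2.316
v 3.564 3.775 -0.734
v 2.473 3.858 -2.234
v 3.288 4.129 -0.652
v 2.079 4.004 -2.056
v 2.894 4.276 -0.474
v 1.692 3.897 -1.838
v 2.507 4.168 -0.256
v 1.436 3.569 -1.65
v 2.251 3.84 -0.068
v 1.391 3.126 -1.551
v 2.206 3.397 0.031
v 1.572 2.708 -1.573
v 2.387 2.979 0.009
v 1.922 2.447 -1.708
v 2.737 2.718 -0.126
v 2.329 2.427 -1.914
v 3.144 2.698 -0.332
v 2.663 2.654 -2.126
v 3.479 2.925 -0.544
v -1.796 -3.333 -2.926
v -1.382 -2.887 -2.978
v -2.524 -2.547 -1.994
v -1.65 -2.829 -3.237
v -1.973 -2.963 -3.377
v -2.229 -3.238 -3.345
v -2.319 -3.55 -3.152
v -2.209 -3.778 -2.873
v -1.941 -3.837 -2.615
v -1.618 -3.703 -2.475
v -1.362 -3.427 -2.507
v -1.272 -3.116 -2.699
v -3.855 4.073 0.752
v -3.242 3.997 0.622
v -3.958 3.063 0.858
v -3.345 2.987 0.728
v -3.521 3.259 1.269
v -3.457 3.883 1.204
v -3.743 3.177 0.276
v -3.679 3.801 0.211
v -3.173 3.443 0.328
v -3.036 3.494 0.941
v -4.164 3.566 0.539
v -4.027 3.617 1.152
v -3.14 0.217 -1.878
v -3.856 0.709 -0.631
v -3.502 1.254 -2.495
v -4.218 1.746 -1.248
v -1.822 0.954 -1.412
v -2.538 1.446 -0.165
v -2.184 1.991 -2.029
v -2.9 2.483 -0.782
f 2 1 5
f 2 5 3
f 3 5 6
f 3 6 4
f 5 1 7
f 5 7 6
f 6 7 8
f 6 8 4
f 7 1 9
f 7 9 8
f 8 9 10
f 8 10 4
f 9 1 11
f 9 11 10
f 10 11 12
f 10 12 4
f 11 1 13
f 11 13 12
f 12 13 14
f 12 14 4
f 13 1 15
f 13 15 14
f 14 15 16
f 14 16 4
f 15 1 17
f 15 17 16
f 16 17 18
f 16 18 4
f 17 1 19
f 17 19 18
f 18 19 20
f 18 20 4
f 19 1 21
f 19 21 20
f 20 21 22
f 20 22 4
f 21 1 23
f 21 23 22
f 22 23 24
f 22 24 4
f 23 1 25
f 23 25 24
f 24 25 26
f 24 26 4
f 25 1 27
f 25 27 26
f 26 27 28
f 26 28 4
f 27 1 29
f 27 29 28
f 28 29 30
f 28 30 4
f 29 1 31
f 29 31 30
f 30 31 32
f 30 32 4
f 31 1 2
f 31 2 32
f 32 2 3
f 32 3 4
f 34 33 37
f 34 37 35
f 35 37 38
f 35 38 36
f 37 33 39
f 37 39 38
f 38 39 40
f 38 40 36
f 39 33 41
f 39 41 40
f 40 41 42
f 40 42 36
f 41 33 43
f 41 43 42
f 42 43 44
f 42 44 36
f 43 33 45
f 43 45 44
f 44 45 46
f 44 46 36
f 45 33 47
f 45 47 46
f 46 47 48
f 46 48 36
f 47 33 49
f 47 49 48
f 48 49 50
f 48 50 36
f 49 33 51
f 49 51 50
f 50 51 52
f 50 52 36
f 51 33 53
f 51 53 52
f 52 53 54
f 52 54 36
f 53 33 55
f 53 55 54
f 54 55 56
f 54 56 36
f 55 33 34
f 55 34 56
f 56 34 35
f 56 35 36
f 58 57 60
f 58 60 59
f 60 57 61
f 60 61 59
f 61 57 62
f 61 62 59
f 62 57 63
f 62 63 59
f 63 57 64
f 63 64 59
f 64 57 65
f 64 65 59
f 65 57 66
f 65 66 59
f 66 57 67
f 66 67 59
f 67 57 68
f 67 68 59
f 68 57 58
f 68 58 59
f 69 80 74
f 69 74 70
f 69 70 76
f 69 76 79
f 69 79 80
f 70 74 78
f 74 80 73
f 80 79 71
f 79 76 75
f 76 70 77
f 72 78 73
f 72 73 71
f 72 71 75
f 72 75 77
f 72 77 78
f 73 78 74
f 71 73 80
f 75 71 79
f 77 75 76
f 78 77 70
f 82 84 81
f 85 82 81
f 81 84 83
f 83 85 81
f 82 88 84
f 86 82 85
f 86 88 82
f 84 88 83
f 87 85 83
f 83 88 87
f 87 86 85
f 88 86 87



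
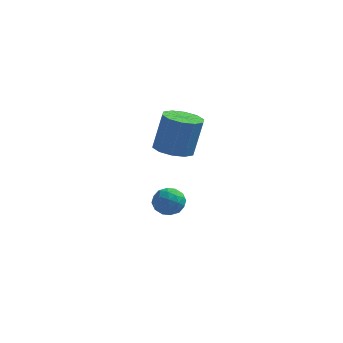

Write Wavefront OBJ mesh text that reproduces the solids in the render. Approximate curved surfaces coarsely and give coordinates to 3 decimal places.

v 1.143 2.366 -1.056
v 1.822 2.36 -0.676
v 1.518 1.38 -1.744
v 2.197 1.374 -1.364
v 1.542 1.174 -0.994
v 1.311 1.783 -0.569
v 2.029 1.957 -1.851
v 1.798 2.566 -1.426
v 2.37 2.106 -1.168
v 2.069 1.623 -0.638
v 1.271 2.117 -1.782
v 0.97 1.634 -1.252
v 1.45 2.449 -0.806
v 1.89 1.291 -1.614
v 1.505 1.173 -1.397
v 1.905 1.169 -1.173
v 1.149 2.111 -0.743
v 1.548 2.107 -0.52
v 1.384 1.41 -0.706
v 1.792 1.633 -1.9
v 2.191 1.629 -1.677
v 1.435 2.571 -1.247
v 1.835 2.567 -1.023
v 1.956 2.33 -1.714
v 2.171 2.297 -0.871
v 2.391 1.717 -1.275
v 2.293 2.06 -1.562
v 2.157 2.418 -1.312
v 1.994 2.012 -0.56
v 2.214 1.433 -0.964
v 1.829 1.315 -0.747
v 1.693 1.674 -0.497
v 2.316 1.864 -0.849
v 1.126 2.307 -1.456
v 1.346 1.728 -1.86
v 1.647 2.066 -1.923
v 1.511 2.425 -1.673
v 0.949 2.023 -1.145
v 1.169 1.443 -1.549
v 1.183 1.322 -1.108
v 1.047 1.68 -0.858
v 1.024 1.876 -1.571
v 2.367 0.011 3.073
v 3.245 -0.137 2.94
v 3.571 0.221 4.694
v 2.693 0.369 4.827
v 3.146 0.402 2.848
v 3.471 0.761 4.603
v 2.749 0.792 2.842
v 3.075 1.151 4.596
v 2.207 0.884 2.924
v 2.532 1.242 4.678
v 1.725 0.642 3.063
v 2.051 1 4.817
v 1.489 0.159 3.206
v 1.815 0.517 4.96
v 1.589 -0.381 3.297
v 1.914 -0.022 5.052
v 1.985 -0.771 3.304
v 2.311 -0.412 5.058
v 2.528 -0.862 3.222
v 2.853 -0.504 4.976
v 3.009 -0.62 3.083
v 3.335 -0.262 4.837
f 1 38 17
f 38 12 41
f 17 41 6
f 38 41 17
f 1 17 13
f 17 6 18
f 13 18 2
f 17 18 13
f 1 13 22
f 13 2 23
f 22 23 8
f 13 23 22
f 1 22 34
f 22 8 37
f 34 37 11
f 22 37 34
f 1 34 38
f 34 11 42
f 38 42 12
f 34 42 38
f 2 18 29
f 18 6 32
f 29 32 10
f 18 32 29
f 6 41 19
f 41 12 40
f 19 40 5
f 41 40 19
f 12 42 39
f 42 11 35
f 39 35 3
f 42 35 39
f 11 37 36
f 37 8 24
f 36 24 7
f 37 24 36
f 8 23 28
f 23 2 25
f 28 25 9
f 23 25 28
f 4 30 16
f 30 10 31
f 16 31 5
f 30 31 16
f 4 16 14
f 16 5 15
f 14 15 3
f 16 15 14
f 4 14 21
f 14 3 20
f 21 20 7
f 14 20 21
f 4 21 26
f 21 7 27
f 26 27 9
f 21 27 26
f 4 26 30
f 26 9 33
f 30 33 10
f 26 33 30
f 5 31 19
f 31 10 32
f 19 32 6
f 31 32 19
f 3 15 39
f 15 5 40
f 39 40 12
f 15 40 39
f 7 20 36
f 20 3 35
f 36 35 11
f 20 35 36
f 9 27 28
f 27 7 24
f 28 24 8
f 27 24 28
f 10 33 29
f 33 9 25
f 29 25 2
f 33 25 29
f 44 43 47
f 44 47 45
f 45 47 48
f 45 48 46
f 47 43 49
f 47 49 48
f 48 49 50
f 48 50 46
f 49 43 51
f 49 51 50
f 50 51 52
f 50 52 46
f 51 43 53
f 51 53 52
f 52 53 54
f 52 54 46
f 53 43 55
f 53 55 54
f 54 55 56
f 54 56 46
f 55 43 57
f 55 57 56
f 56 57 58
f 56 58 46
f 57 43 59
f 57 59 58
f 58 59 60
f 58 60 46
f 59 43 61
f 59 61 60
f 60 61 62
f 60 62 46
f 61 43 63
f 61 63 62
f 62 63 64
f 62 64 46
f 63 43 44
f 63 44 64
f 64 44 45
f 64 45 46



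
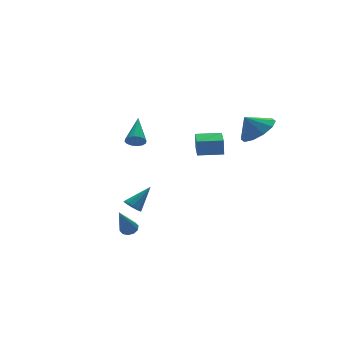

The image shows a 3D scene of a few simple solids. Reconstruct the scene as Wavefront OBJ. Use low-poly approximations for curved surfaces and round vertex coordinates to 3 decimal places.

v -2.9 -2.643 -1.248
v -2.521 -2.782 -1.622
v -1.8 -2.317 -0.252
v -2.587 -2.45 -1.657
v -2.773 -2.193 -1.537
v -3.007 -2.107 -1.306
v -3.201 -2.226 -1.053
v -3.279 -2.505 -0.875
v -3.213 -2.836 -0.839
v -3.027 -3.094 -0.96
v -2.793 -3.18 -1.191
v -2.599 -3.061 -1.443
v -0.378 3.228 0.324
v 0.032 3.296 -0.08
v 0.358 4.672 1.316
v -0.194 3.473 -0.169
v -0.469 3.584 -0.125
v -0.72 3.6 0.038
v -0.88 3.516 0.278
v -0.905 3.355 0.531
v -0.789 3.16 0.728
v -0.563 2.984 0.816
v -0.287 2.873 0.773
v -0.036 2.857 0.609
v 0.123 2.941 0.369
v 0.149 3.102 0.117
v -1.804 0.635 -4.661
v -1.472 0.249 -4.664
v -2.636 -0.095 -2.959
v -1.344 0.485 -4.5
v -1.392 0.779 -4.397
v -1.597 1.018 -4.395
v -1.881 1.111 -4.494
v -2.136 1.022 -4.657
v -2.264 0.785 -4.821
v -2.216 0.491 -4.924
v -2.011 0.252 -4.926
v -1.726 0.16 -4.827
v 1.046 -1.589 1.114
v 1.031 -1.546 2.073
v 1.492 -0.369 1.066
v 1.477 -0.326 2.025
v 2.323 -2.054 1.155
v 2.308 -2.011 2.114
v 2.769 -0.834 1.107
v 2.754 -0.791 2.066
v 3.946 -2.59 2.811
v 4.843 -2.308 3.362
v 3.294 -2.31 3.729
v 4.619 -1.763 3.036
v 4.138 -1.534 2.624
v 3.583 -1.708 2.284
v 3.167 -2.22 2.145
v 3.049 -2.873 2.26
v 3.273 -3.418 2.586
v 3.754 -3.647 2.998
v 4.309 -3.472 3.339
v 4.725 -2.961 3.478
f 2 1 4
f 2 4 3
f 4 1 5
f 4 5 3
f 5 1 6
f 5 6 3
f 6 1 7
f 6 7 3
f 7 1 8
f 7 8 3
f 8 1 9
f 8 9 3
f 9 1 10
f 9 10 3
f 10 1 11
f 10 11 3
f 11 1 12
f 11 12 3
f 12 1 2
f 12 2 3
f 14 13 16
f 14 16 15
f 16 13 17
f 16 17 15
f 17 13 18
f 17 18 15
f 18 13 19
f 18 19 15
f 19 13 20
f 19 20 15
f 20 13 21
f 20 21 15
f 21 13 22
f 21 22 15
f 22 13 23
f 22 23 15
f 23 13 24
f 23 24 15
f 24 13 25
f 24 25 15
f 25 13 26
f 25 26 15
f 26 13 14
f 26 14 15
f 28 27 30
f 28 30 29
f 30 27 31
f 30 31 29
f 31 27 32
f 31 32 29
f 32 27 33
f 32 33 29
f 33 27 34
f 33 34 29
f 34 27 35
f 34 35 29
f 35 27 36
f 35 36 29
f 36 27 37
f 36 37 29
f 37 27 38
f 37 38 29
f 38 27 28
f 38 28 29
f 40 42 39
f 43 40 39
f 39 42 41
f 41 43 39
f 40 46 42
f 44 40 43
f 44 46 40
f 42 46 41
f 45 43 41
f 41 46 45
f 45 44 43
f 46 44 45
f 48 47 50
f 48 50 49
f 50 47 51
f 50 51 49
f 51 47 52
f 51 52 49
f 52 47 53
f 52 53 49
f 53 47 54
f 53 54 49
f 54 47 55
f 54 55 49
f 55 47 56
f 55 56 49
f 56 47 57
f 56 57 49
f 57 47 58
f 57 58 49
f 58 47 48
f 58 48 49



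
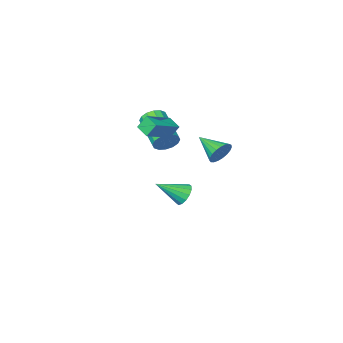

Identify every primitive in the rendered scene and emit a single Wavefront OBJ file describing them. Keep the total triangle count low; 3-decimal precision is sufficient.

v 2.619 -0.709 2.698
v 2.681 -1.512 3
v 4.165 -0.334 3.376
v 4.227 -1.137 3.679
v 3.013 -0.963 1.941
v 3.075 -1.766 2.244
v 4.559 -0.588 2.62
v 4.621 -1.391 2.922
v 0.595 -3.597 -4.119
v 0.96 -3.742 -4.747
v 1.985 -4.163 -3.181
v 1.05 -3.379 -4.661
v 1.018 -3.075 -4.431
v 0.873 -2.911 -4.116
v 0.654 -2.93 -3.803
v 0.418 -3.128 -3.574
v 0.231 -3.451 -3.492
v 0.141 -3.814 -3.577
v 0.172 -4.118 -3.808
v 0.317 -4.282 -4.122
v 0.537 -4.263 -4.435
v 0.772 -4.065 -4.664
v 2.908 -1.489 1.347
v 3.15 -1.807 0.736
v 2.814 -3.689 1.581
v 2.572 -3.371 2.193
v 3.457 -1.765 0.953
v 3.121 -3.646 1.798
v 3.617 -1.649 1.275
v 3.28 -3.53 2.12
v 3.587 -1.49 1.616
v 3.25 -3.371 2.461
v 3.375 -1.331 1.886
v 3.038 -3.213 2.731
v 3.038 -1.214 2.011
v 2.702 -3.096 2.856
v 2.666 -1.171 1.959
v 2.33 -3.053 2.804
v 2.359 -1.214 1.742
v 2.023 -3.095 2.587
v 2.2 -1.33 1.42
v 1.863 -3.211 2.265
v 2.23 -1.489 1.079
v 1.893 -3.37 1.924
v 2.442 -1.647 0.809
v 2.105 -3.529 1.654
v 2.778 -1.764 0.684
v 2.442 -3.646 1.529
v 1.355 1.113 1.321
v 1.547 1.431 1.962
v 1.725 -0.313 1.919
v 1.248 1.372 2.006
v 0.968 1.269 1.932
v 0.755 1.138 1.753
v 0.645 1.004 1.498
v 0.659 0.888 1.214
v 0.793 0.811 0.947
v 1.024 0.787 0.746
v 1.313 0.819 0.644
v 1.609 0.901 0.659
v 1.861 1.021 0.789
v 2.025 1.157 1.01
v 2.074 1.285 1.286
v 1.999 1.383 1.568
v 1.812 1.435 1.807
f 2 4 1
f 5 2 1
f 1 4 3
f 3 5 1
f 2 8 4
f 6 2 5
f 6 8 2
f 4 8 3
f 7 5 3
f 3 8 7
f 7 6 5
f 8 6 7
f 10 9 12
f 10 12 11
f 12 9 13
f 12 13 11
f 13 9 14
f 13 14 11
f 14 9 15
f 14 15 11
f 15 9 16
f 15 16 11
f 16 9 17
f 16 17 11
f 17 9 18
f 17 18 11
f 18 9 19
f 18 19 11
f 19 9 20
f 19 20 11
f 20 9 21
f 20 21 11
f 21 9 22
f 21 22 11
f 22 9 10
f 22 10 11
f 24 23 27
f 24 27 25
f 25 27 28
f 25 28 26
f 27 23 29
f 27 29 28
f 28 29 30
f 28 30 26
f 29 23 31
f 29 31 30
f 30 31 32
f 30 32 26
f 31 23 33
f 31 33 32
f 32 33 34
f 32 34 26
f 33 23 35
f 33 35 34
f 34 35 36
f 34 36 26
f 35 23 37
f 35 37 36
f 36 37 38
f 36 38 26
f 37 23 39
f 37 39 38
f 38 39 40
f 38 40 26
f 39 23 41
f 39 41 40
f 40 41 42
f 40 42 26
f 41 23 43
f 41 43 42
f 42 43 44
f 42 44 26
f 43 23 45
f 43 45 44
f 44 45 46
f 44 46 26
f 45 23 47
f 45 47 46
f 46 47 48
f 46 48 26
f 47 23 24
f 47 24 48
f 48 24 25
f 48 25 26
f 50 49 52
f 50 52 51
f 52 49 53
f 52 53 51
f 53 49 54
f 53 54 51
f 54 49 55
f 54 55 51
f 55 49 56
f 55 56 51
f 56 49 57
f 56 57 51
f 57 49 58
f 57 58 51
f 58 49 59
f 58 59 51
f 59 49 60
f 59 60 51
f 60 49 61
f 60 61 51
f 61 49 62
f 61 62 51
f 62 49 63
f 62 63 51
f 63 49 64
f 63 64 51
f 64 49 65
f 64 65 51
f 65 49 50
f 65 50 51



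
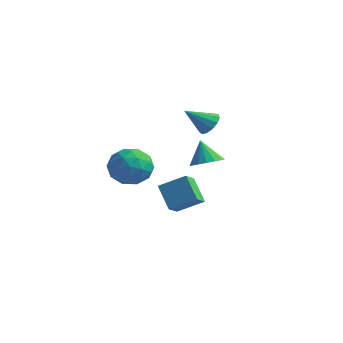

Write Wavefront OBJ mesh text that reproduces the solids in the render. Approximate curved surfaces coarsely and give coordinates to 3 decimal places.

v 0.681 -0.207 -0.439
v 1.766 0.582 0.297
v 0.379 0.661 -0.925
v 1.464 1.45 -0.189
v 1.696 -0.51 -1.611
v 2.781 0.279 -0.875
v 1.394 0.358 -2.097
v 2.479 1.147 -1.361
v -0.017 4.132 2.466
v 0.539 4.265 2.981
v -0.663 3.008 3.454
v 0.215 4.537 3.078
v -0.183 4.68 2.981
v -0.528 4.649 2.72
v -0.711 4.454 2.379
v -0.674 4.157 2.065
v -0.428 3.852 1.878
v -0.052 3.636 1.878
v 0.335 3.577 2.065
v 0.611 3.695 2.379
v 0.687 3.952 2.72
v 0.876 3.03 0.326
v 1.686 3.177 0.663
v 0.304 3.13 1.654
v 1.542 3.567 0.572
v 1.245 3.834 0.424
v 0.863 3.917 0.254
v 0.484 3.797 0.1
v 0.195 3.501 -0.002
v 0.062 3.098 -0.029
v 0.116 2.678 0.025
v 0.343 2.34 0.148
v 0.692 2.16 0.312
v 1.084 2.179 0.479
v 1.428 2.393 0.611
v 1.645 2.753 0.677
v 0.185 -1.535 1.04
v 1.2 -1.199 1.507
v 0.64 -3.341 1.353
v 1.655 -3.005 1.82
v 0.654 -2.783 2.378
v 0.373 -1.667 2.184
v 1.467 -2.873 0.676
v 1.186 -1.757 0.482
v 1.993 -2.026 1.282
v 1.49 -1.97 2.334
v 0.35 -2.57 0.526
v -0.153 -2.514 1.578
v 0.653 -1.208 1.246
v 1.187 -3.332 1.614
v 0.599 -3.201 1.942
v 1.195 -3.003 2.216
v 0.167 -1.483 1.644
v 0.763 -1.286 1.919
v 0.442 -2.217 2.43
v 1.077 -3.254 0.941
v 1.673 -3.057 1.216
v 0.645 -1.537 0.644
v 1.241 -1.339 0.918
v 1.398 -2.323 0.43
v 1.715 -1.497 1.388
v 1.982 -2.558 1.573
v 1.872 -2.481 0.9
v 1.707 -1.825 0.786
v 1.42 -1.464 2.007
v 1.687 -2.525 2.191
v 1.098 -2.395 2.518
v 0.933 -1.739 2.405
v 1.885 -1.95 1.874
v 0.153 -2.015 0.669
v 0.42 -3.076 0.853
v 0.907 -2.801 0.455
v 0.742 -2.145 0.342
v -0.142 -1.982 1.287
v 0.125 -3.043 1.472
v 0.133 -2.715 2.074
v -0.032 -2.059 1.96
v -0.045 -2.59 0.986
f 2 4 1
f 5 2 1
f 1 4 3
f 3 5 1
f 2 8 4
f 6 2 5
f 6 8 2
f 4 8 3
f 7 5 3
f 3 8 7
f 7 6 5
f 8 6 7
f 10 9 12
f 10 12 11
f 12 9 13
f 12 13 11
f 13 9 14
f 13 14 11
f 14 9 15
f 14 15 11
f 15 9 16
f 15 16 11
f 16 9 17
f 16 17 11
f 17 9 18
f 17 18 11
f 18 9 19
f 18 19 11
f 19 9 20
f 19 20 11
f 20 9 21
f 20 21 11
f 21 9 10
f 21 10 11
f 23 22 25
f 23 25 24
f 25 22 26
f 25 26 24
f 26 22 27
f 26 27 24
f 27 22 28
f 27 28 24
f 28 22 29
f 28 29 24
f 29 22 30
f 29 30 24
f 30 22 31
f 30 31 24
f 31 22 32
f 31 32 24
f 32 22 33
f 32 33 24
f 33 22 34
f 33 34 24
f 34 22 35
f 34 35 24
f 35 22 36
f 35 36 24
f 36 22 23
f 36 23 24
f 37 74 53
f 74 48 77
f 53 77 42
f 74 77 53
f 37 53 49
f 53 42 54
f 49 54 38
f 53 54 49
f 37 49 58
f 49 38 59
f 58 59 44
f 49 59 58
f 37 58 70
f 58 44 73
f 70 73 47
f 58 73 70
f 37 70 74
f 70 47 78
f 74 78 48
f 70 78 74
f 38 54 65
f 54 42 68
f 65 68 46
f 54 68 65
f 42 77 55
f 77 48 76
f 55 76 41
f 77 76 55
f 48 78 75
f 78 47 71
f 75 71 39
f 78 71 75
f 47 73 72
f 73 44 60
f 72 60 43
f 73 60 72
f 44 59 64
f 59 38 61
f 64 61 45
f 59 61 64
f 40 66 52
f 66 46 67
f 52 67 41
f 66 67 52
f 40 52 50
f 52 41 51
f 50 51 39
f 52 51 50
f 40 50 57
f 50 39 56
f 57 56 43
f 50 56 57
f 40 57 62
f 57 43 63
f 62 63 45
f 57 63 62
f 40 62 66
f 62 45 69
f 66 69 46
f 62 69 66
f 41 67 55
f 67 46 68
f 55 68 42
f 67 68 55
f 39 51 75
f 51 41 76
f 75 76 48
f 51 76 75
f 43 56 72
f 56 39 71
f 72 71 47
f 56 71 72
f 45 63 64
f 63 43 60
f 64 60 44
f 63 60 64
f 46 69 65
f 69 45 61
f 65 61 38
f 69 61 65



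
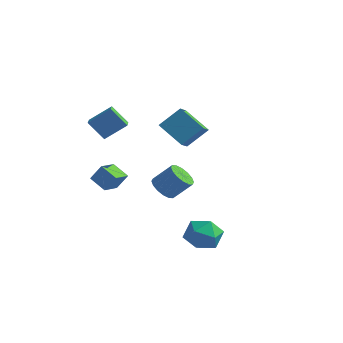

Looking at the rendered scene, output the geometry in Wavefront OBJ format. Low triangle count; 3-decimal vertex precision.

v -2.837 -3.035 2.256
v -3.764 -3.351 3.419
v -1.89 -2.129 3.258
v -2.817 -2.444 4.42
v -2.323 -3.796 2.46
v -3.25 -4.111 3.622
v -1.376 -2.889 3.461
v -2.303 -3.205 4.624
v -2.967 -4.329 -0.694
v -2.412 -3.992 0.315
v -3.053 -3.095 -1.059
v -2.498 -2.758 -0.049
v -1.862 -4.422 -1.271
v -1.307 -4.085 -0.261
v -1.948 -3.188 -1.635
v -1.393 -2.851 -0.626
v 0.749 -0.595 1.615
v -0.95 -0.486 2.683
v 0.422 0.402 0.993
v -1.277 0.511 2.061
v 1.557 0.409 2.799
v -0.142 0.518 3.867
v 1.23 1.406 2.177
v -0.469 1.515 3.245
v 3.37 -1.561 -3.388
v 4.538 -1.771 -3.751
v 2.842 -3.389 -4.029
v 4.01 -3.599 -4.392
v 3.74 -3.523 -3.183
v 4.066 -2.394 -2.787
v 3.314 -2.766 -4.993
v 3.64 -1.637 -4.597
v 4.503 -2.516 -4.743
v 4.766 -2.984 -3.625
v 2.614 -2.176 -4.155
v 2.877 -2.644 -3.037
v -2.006 1.332 -3.643
v -1.25 0.909 -4.035
v -0.279 1.546 -2.849
v -1.034 1.968 -2.457
v -1.276 1.35 -4.251
v -0.304 1.987 -3.064
v -1.496 1.786 -4.304
v -0.525 2.423 -3.118
v -1.854 2.101 -4.18
v -0.883 2.737 -2.994
v -2.252 2.209 -3.912
v -1.281 2.845 -2.726
v -2.584 2.082 -3.572
v -1.613 2.719 -2.386
v -2.761 1.754 -3.251
v -1.79 2.391 -2.065
v -2.736 1.313 -3.036
v -1.764 1.95 -1.849
v -2.515 0.877 -2.982
v -1.544 1.514 -1.796
v -2.157 0.563 -3.106
v -1.186 1.199 -1.92
v -1.759 0.455 -3.374
v -0.788 1.091 -2.188
v -1.427 0.581 -3.714
v -0.456 1.218 -2.528
f 2 4 1
f 5 2 1
f 1 4 3
f 3 5 1
f 2 8 4
f 6 2 5
f 6 8 2
f 4 8 3
f 7 5 3
f 3 8 7
f 7 6 5
f 8 6 7
f 10 12 9
f 13 10 9
f 9 12 11
f 11 13 9
f 10 16 12
f 14 10 13
f 14 16 10
f 12 16 11
f 15 13 11
f 11 16 15
f 15 14 13
f 16 14 15
f 18 20 17
f 21 18 17
f 17 20 19
f 19 21 17
f 18 24 20
f 22 18 21
f 22 24 18
f 20 24 19
f 23 21 19
f 19 24 23
f 23 22 21
f 24 22 23
f 25 36 30
f 25 30 26
f 25 26 32
f 25 32 35
f 25 35 36
f 26 30 34
f 30 36 29
f 36 35 27
f 35 32 31
f 32 26 33
f 28 34 29
f 28 29 27
f 28 27 31
f 28 31 33
f 28 33 34
f 29 34 30
f 27 29 36
f 31 27 35
f 33 31 32
f 34 33 26
f 38 37 41
f 38 41 39
f 39 41 42
f 39 42 40
f 41 37 43
f 41 43 42
f 42 43 44
f 42 44 40
f 43 37 45
f 43 45 44
f 44 45 46
f 44 46 40
f 45 37 47
f 45 47 46
f 46 47 48
f 46 48 40
f 47 37 49
f 47 49 48
f 48 49 50
f 48 50 40
f 49 37 51
f 49 51 50
f 50 51 52
f 50 52 40
f 51 37 53
f 51 53 52
f 52 53 54
f 52 54 40
f 53 37 55
f 53 55 54
f 54 55 56
f 54 56 40
f 55 37 57
f 55 57 56
f 56 57 58
f 56 58 40
f 57 37 59
f 57 59 58
f 58 59 60
f 58 60 40
f 59 37 61
f 59 61 60
f 60 61 62
f 60 62 40
f 61 37 38
f 61 38 62
f 62 38 39
f 62 39 40



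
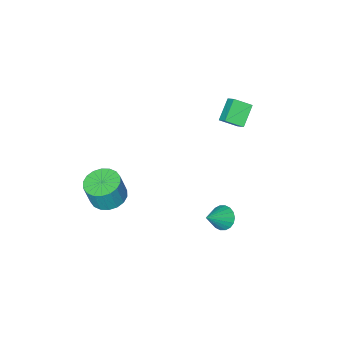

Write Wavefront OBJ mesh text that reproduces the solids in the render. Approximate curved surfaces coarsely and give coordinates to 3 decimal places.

v -0.806 2.528 -2.919
v -0.346 2.195 -3.454
v 0.426 2.692 -1.961
v -0.327 2.532 -3.535
v -0.404 2.868 -3.495
v -0.56 3.137 -3.34
v -0.765 3.285 -3.102
v -0.978 3.283 -2.828
v -1.157 3.132 -2.572
v -1.266 2.861 -2.385
v -1.285 2.524 -2.304
v -1.208 2.188 -2.344
v -1.052 1.919 -2.499
v -0.847 1.771 -2.737
v -0.634 1.773 -3.011
v -0.455 1.924 -3.267
v 3.707 -1.637 -1.83
v 4.402 -2.384 -2.034
v 4.787 -2.43 -0.554
v 4.093 -1.683 -0.35
v 4.649 -1.997 -2.086
v 5.034 -2.042 -0.606
v 4.71 -1.538 -2.088
v 5.095 -1.583 -0.608
v 4.572 -1.099 -2.039
v 4.958 -1.144 -0.559
v 4.263 -0.766 -1.948
v 4.649 -0.812 -0.468
v 3.844 -0.606 -1.834
v 4.229 -0.652 -0.354
v 3.398 -0.651 -1.719
v 3.783 -0.696 -0.239
v 3.013 -0.89 -1.626
v 3.398 -0.936 -0.146
v 2.766 -1.278 -1.574
v 3.151 -1.323 -0.094
v 2.705 -1.737 -1.572
v 3.09 -1.782 -0.092
v 2.842 -2.176 -1.621
v 3.228 -2.221 -0.141
v 3.151 -2.508 -1.712
v 3.537 -2.554 -0.232
v 3.571 -2.668 -1.826
v 3.956 -2.714 -0.346
v 4.017 -2.624 -1.941
v 4.402 -2.669 -0.461
v -3.772 0.44 3.722
v -2.98 -0.143 4.237
v -3.643 1.156 4.333
v -2.851 0.573 4.848
v -2.789 1.007 2.852
v -1.997 0.424 3.367
v -2.66 1.723 3.463
v -1.868 1.14 3.978
f 2 1 4
f 2 4 3
f 4 1 5
f 4 5 3
f 5 1 6
f 5 6 3
f 6 1 7
f 6 7 3
f 7 1 8
f 7 8 3
f 8 1 9
f 8 9 3
f 9 1 10
f 9 10 3
f 10 1 11
f 10 11 3
f 11 1 12
f 11 12 3
f 12 1 13
f 12 13 3
f 13 1 14
f 13 14 3
f 14 1 15
f 14 15 3
f 15 1 16
f 15 16 3
f 16 1 2
f 16 2 3
f 18 17 21
f 18 21 19
f 19 21 22
f 19 22 20
f 21 17 23
f 21 23 22
f 22 23 24
f 22 24 20
f 23 17 25
f 23 25 24
f 24 25 26
f 24 26 20
f 25 17 27
f 25 27 26
f 26 27 28
f 26 28 20
f 27 17 29
f 27 29 28
f 28 29 30
f 28 30 20
f 29 17 31
f 29 31 30
f 30 31 32
f 30 32 20
f 31 17 33
f 31 33 32
f 32 33 34
f 32 34 20
f 33 17 35
f 33 35 34
f 34 35 36
f 34 36 20
f 35 17 37
f 35 37 36
f 36 37 38
f 36 38 20
f 37 17 39
f 37 39 38
f 38 39 40
f 38 40 20
f 39 17 41
f 39 41 40
f 40 41 42
f 40 42 20
f 41 17 43
f 41 43 42
f 42 43 44
f 42 44 20
f 43 17 45
f 43 45 44
f 44 45 46
f 44 46 20
f 45 17 18
f 45 18 46
f 46 18 19
f 46 19 20
f 48 50 47
f 51 48 47
f 47 50 49
f 49 51 47
f 48 54 50
f 52 48 51
f 52 54 48
f 50 54 49
f 53 51 49
f 49 54 53
f 53 52 51
f 54 52 53



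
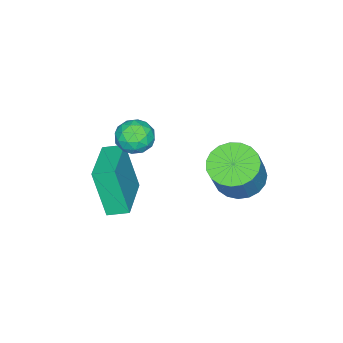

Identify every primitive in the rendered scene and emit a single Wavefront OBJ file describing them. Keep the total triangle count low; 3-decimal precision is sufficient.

v 1.652 -1.125 0.257
v 2.027 -0.89 0.846
v 2.553 -1.85 -0.026
v 2.928 -1.615 0.563
v 2.323 -2.027 0.65
v 1.767 -1.578 0.826
v 2.813 -1.162 -0.006
v 2.257 -0.713 0.17
v 2.744 -0.913 0.683
v 2.441 -1.447 1.089
v 2.139 -1.293 -0.269
v 1.836 -1.827 0.137
v 1.76 -0.944 0.577
v 2.82 -1.796 0.243
v 2.464 -2.038 0.295
v 2.684 -1.9 0.641
v 1.608 -1.348 0.565
v 1.828 -1.21 0.911
v 2.002 -1.878 0.796
v 2.752 -1.53 -0.091
v 2.972 -1.392 0.255
v 1.896 -0.84 0.179
v 2.116 -0.702 0.525
v 2.578 -0.862 0.024
v 2.402 -0.819 0.827
v 2.932 -1.246 0.66
v 2.865 -0.979 0.326
v 2.537 -0.715 0.429
v 2.224 -1.133 1.065
v 2.754 -1.56 0.899
v 2.399 -1.801 0.95
v 2.071 -1.538 1.053
v 2.646 -1.147 0.97
v 1.826 -1.18 -0.079
v 2.356 -1.607 -0.245
v 2.509 -1.202 -0.233
v 2.181 -0.939 -0.13
v 1.648 -1.494 0.16
v 2.178 -1.921 -0.007
v 2.043 -2.025 0.391
v 1.715 -1.761 0.494
v 1.934 -1.593 -0.15
v 2.19 -2.212 -2.882
v 2.126 -2.818 -0.998
v 1.848 -1.51 -2.668
v 1.784 -2.116 -0.784
v 3.956 -1.444 -2.576
v 3.892 -2.05 -0.692
v 3.614 -0.742 -2.362
v 3.55 -1.348 -0.478
v 0.574 1.722 -1.611
v 1.3 2.07 -2.056
v 2.072 2.226 -0.675
v 1.346 1.878 -0.229
v 1.097 2.385 -1.977
v 1.869 2.54 -0.596
v 0.803 2.584 -1.836
v 1.575 2.74 -0.454
v 0.469 2.635 -1.655
v 1.241 2.791 -0.274
v 0.154 2.528 -1.467
v 0.926 2.684 -0.085
v -0.089 2.282 -1.303
v 0.684 2.437 0.078
v -0.217 1.938 -1.193
v 0.555 2.094 0.188
v -0.208 1.558 -1.155
v 0.564 1.713 0.226
v -0.064 1.206 -1.196
v 0.708 1.361 0.186
v 0.19 0.943 -1.308
v 0.962 1.098 0.073
v 0.51 0.815 -1.473
v 1.283 0.97 -0.092
v 0.842 0.844 -1.662
v 1.614 0.999 -0.28
v 1.127 1.024 -1.841
v 1.899 1.18 -0.46
v 1.317 1.326 -1.981
v 2.089 1.481 -0.6
v 1.378 1.696 -2.057
v 2.15 1.851 -0.676
f 1 38 17
f 38 12 41
f 17 41 6
f 38 41 17
f 1 17 13
f 17 6 18
f 13 18 2
f 17 18 13
f 1 13 22
f 13 2 23
f 22 23 8
f 13 23 22
f 1 22 34
f 22 8 37
f 34 37 11
f 22 37 34
f 1 34 38
f 34 11 42
f 38 42 12
f 34 42 38
f 2 18 29
f 18 6 32
f 29 32 10
f 18 32 29
f 6 41 19
f 41 12 40
f 19 40 5
f 41 40 19
f 12 42 39
f 42 11 35
f 39 35 3
f 42 35 39
f 11 37 36
f 37 8 24
f 36 24 7
f 37 24 36
f 8 23 28
f 23 2 25
f 28 25 9
f 23 25 28
f 4 30 16
f 30 10 31
f 16 31 5
f 30 31 16
f 4 16 14
f 16 5 15
f 14 15 3
f 16 15 14
f 4 14 21
f 14 3 20
f 21 20 7
f 14 20 21
f 4 21 26
f 21 7 27
f 26 27 9
f 21 27 26
f 4 26 30
f 26 9 33
f 30 33 10
f 26 33 30
f 5 31 19
f 31 10 32
f 19 32 6
f 31 32 19
f 3 15 39
f 15 5 40
f 39 40 12
f 15 40 39
f 7 20 36
f 20 3 35
f 36 35 11
f 20 35 36
f 9 27 28
f 27 7 24
f 28 24 8
f 27 24 28
f 10 33 29
f 33 9 25
f 29 25 2
f 33 25 29
f 44 46 43
f 47 44 43
f 43 46 45
f 45 47 43
f 44 50 46
f 48 44 47
f 48 50 44
f 46 50 45
f 49 47 45
f 45 50 49
f 49 48 47
f 50 48 49
f 52 51 55
f 52 55 53
f 53 55 56
f 53 56 54
f 55 51 57
f 55 57 56
f 56 57 58
f 56 58 54
f 57 51 59
f 57 59 58
f 58 59 60
f 58 60 54
f 59 51 61
f 59 61 60
f 60 61 62
f 60 62 54
f 61 51 63
f 61 63 62
f 62 63 64
f 62 64 54
f 63 51 65
f 63 65 64
f 64 65 66
f 64 66 54
f 65 51 67
f 65 67 66
f 66 67 68
f 66 68 54
f 67 51 69
f 67 69 68
f 68 69 70
f 68 70 54
f 69 51 71
f 69 71 70
f 70 71 72
f 70 72 54
f 71 51 73
f 71 73 72
f 72 73 74
f 72 74 54
f 73 51 75
f 73 75 74
f 74 75 76
f 74 76 54
f 75 51 77
f 75 77 76
f 76 77 78
f 76 78 54
f 77 51 79
f 77 79 78
f 78 79 80
f 78 80 54
f 79 51 81
f 79 81 80
f 80 81 82
f 80 82 54
f 81 51 52
f 81 52 82
f 82 52 53
f 82 53 54



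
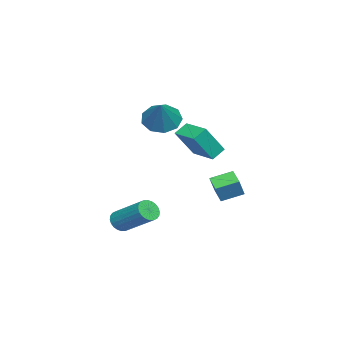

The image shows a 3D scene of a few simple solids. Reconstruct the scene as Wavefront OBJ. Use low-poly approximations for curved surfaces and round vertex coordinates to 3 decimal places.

v -0.486 -0.009 0.468
v -1.04 0.366 0.942
v -1.29 0.616 -0.967
v -1.844 0.991 -0.493
v 0.364 1.189 0.513
v -0.19 1.564 0.987
v -0.44 1.814 -0.922
v -0.994 2.189 -0.448
v 2.382 -1.552 -4.142
v 2.932 -1.79 -4.111
v 3.548 -0.227 -3.008
v 2.998 0.012 -3.038
v 2.949 -1.66 -4.305
v 3.565 -0.097 -3.202
v 2.88 -1.513 -4.474
v 3.496 0.05 -3.371
v 2.735 -1.373 -4.592
v 3.351 0.191 -3.489
v 2.536 -1.259 -4.642
v 3.153 0.304 -3.539
v 2.314 -1.19 -4.616
v 2.931 0.373 -3.513
v 2.102 -1.176 -4.517
v 2.719 0.387 -3.414
v 1.933 -1.22 -4.361
v 2.549 0.344 -3.258
v 1.832 -1.313 -4.172
v 2.448 0.25 -3.069
v 1.815 -1.443 -3.978
v 2.431 0.12 -2.875
v 1.884 -1.59 -3.809
v 2.5 -0.027 -2.706
v 2.029 -1.731 -3.691
v 2.645 -0.167 -2.588
v 2.227 -1.844 -3.641
v 2.844 -0.281 -2.538
v 2.449 -1.913 -3.667
v 3.066 -0.35 -2.564
v 2.661 -1.927 -3.766
v 3.278 -0.364 -2.663
v 2.831 -1.884 -3.922
v 3.447 -0.32 -2.819
v -3.29 -1.621 0.359
v -2.693 -1.268 -0.334
v -2.05 -1.239 1.621
v -3.085 -0.778 -0.097
v -3.573 -0.683 0.353
v -3.928 -1.027 0.806
v -3.985 -1.649 1.049
v -3.716 -2.258 0.97
v -3.248 -2.569 0.605
v -2.799 -2.437 0.124
v -2.58 -1.923 -0.246
v -1.374 1.911 -3.852
v -2.05 1.403 -3.49
v -1.892 2.875 -3.467
v -2.568 2.367 -3.105
v -0.792 1.833 -2.875
v -1.468 1.325 -2.513
v -1.31 2.797 -2.49
v -1.986 2.289 -2.128
f 2 4 1
f 5 2 1
f 1 4 3
f 3 5 1
f 2 8 4
f 6 2 5
f 6 8 2
f 4 8 3
f 7 5 3
f 3 8 7
f 7 6 5
f 8 6 7
f 10 9 13
f 10 13 11
f 11 13 14
f 11 14 12
f 13 9 15
f 13 15 14
f 14 15 16
f 14 16 12
f 15 9 17
f 15 17 16
f 16 17 18
f 16 18 12
f 17 9 19
f 17 19 18
f 18 19 20
f 18 20 12
f 19 9 21
f 19 21 20
f 20 21 22
f 20 22 12
f 21 9 23
f 21 23 22
f 22 23 24
f 22 24 12
f 23 9 25
f 23 25 24
f 24 25 26
f 24 26 12
f 25 9 27
f 25 27 26
f 26 27 28
f 26 28 12
f 27 9 29
f 27 29 28
f 28 29 30
f 28 30 12
f 29 9 31
f 29 31 30
f 30 31 32
f 30 32 12
f 31 9 33
f 31 33 32
f 32 33 34
f 32 34 12
f 33 9 35
f 33 35 34
f 34 35 36
f 34 36 12
f 35 9 37
f 35 37 36
f 36 37 38
f 36 38 12
f 37 9 39
f 37 39 38
f 38 39 40
f 38 40 12
f 39 9 41
f 39 41 40
f 40 41 42
f 40 42 12
f 41 9 10
f 41 10 42
f 42 10 11
f 42 11 12
f 44 43 46
f 44 46 45
f 46 43 47
f 46 47 45
f 47 43 48
f 47 48 45
f 48 43 49
f 48 49 45
f 49 43 50
f 49 50 45
f 50 43 51
f 50 51 45
f 51 43 52
f 51 52 45
f 52 43 53
f 52 53 45
f 53 43 44
f 53 44 45
f 55 57 54
f 58 55 54
f 54 57 56
f 56 58 54
f 55 61 57
f 59 55 58
f 59 61 55
f 57 61 56
f 60 58 56
f 56 61 60
f 60 59 58
f 61 59 60



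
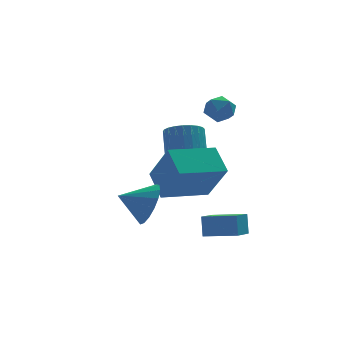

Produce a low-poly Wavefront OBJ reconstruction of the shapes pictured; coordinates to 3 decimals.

v 1.546 0.517 2.425
v 2.239 0.631 2.115
v 1.721 -0.711 2.365
v 2.414 -0.597 2.055
v 2.287 -0.411 2.789
v 2.179 0.348 2.826
v 1.781 -0.428 1.654
v 1.673 0.331 1.691
v 2.384 0.047 1.639
v 2.697 0.057 2.34
v 1.263 -0.137 2.14
v 1.576 -0.127 2.841
v 1.682 -3.959 -3.292
v 1.72 -3.59 -2.353
v 0.434 -3.203 -3.538
v 0.472 -2.834 -2.599
v 2.448 -2.846 -3.761
v 2.486 -2.477 -2.822
v 1.2 -2.09 -4.007
v 1.238 -1.721 -3.068
v -0.509 -3.173 0.043
v -0.688 -1.962 0.893
v -0.999 -2.014 -1.712
v -1.178 -0.803 -0.862
v 1.598 -2.677 -0.218
v 1.419 -1.466 0.632
v 1.108 -1.518 -1.973
v 0.929 -0.307 -1.123
v -1.569 -2.424 -1.855
v -1.229 -2.867 -0.919
v -2.811 -2.256 -1.325
v -1.134 -2.357 -0.858
v -1.139 -1.863 -1.025
v -1.243 -1.498 -1.383
v -1.421 -1.344 -1.848
v -1.633 -1.438 -2.316
v -1.831 -1.758 -2.677
v -1.969 -2.23 -2.851
v -2.015 -2.747 -2.796
v -1.959 -3.19 -2.526
v -1.814 -3.457 -2.102
v -1.613 -3.488 -1.621
v -1.402 -3.275 -1.195
v 0.762 0.722 -0.769
v 1.286 1.248 -1.242
v 1.422 2.243 0.016
v 0.898 1.718 0.489
v 0.977 1.38 -1.313
v 1.113 2.375 -0.055
v 0.635 1.412 -1.301
v 0.772 2.407 -0.043
v 0.313 1.339 -1.208
v 0.449 2.334 0.05
v 0.059 1.172 -1.049
v 0.195 2.167 0.21
v -0.088 0.936 -0.846
v 0.048 1.932 0.412
v -0.106 0.668 -0.632
v 0.03 1.664 0.626
v 0.009 0.409 -0.439
v 0.145 1.404 0.819
v 0.238 0.197 -0.296
v 0.374 1.192 0.962
v 0.547 0.065 -0.225
v 0.683 1.06 1.033
v 0.888 0.033 -0.237
v 1.025 1.028 1.021
v 1.211 0.106 -0.33
v 1.347 1.101 0.928
v 1.465 0.273 -0.49
v 1.601 1.268 0.769
v 1.612 0.508 -0.692
v 1.748 1.504 0.566
v 1.63 0.776 -0.906
v 1.766 1.772 0.352
v 1.515 1.036 -1.099
v 1.651 2.031 0.159
f 1 12 6
f 1 6 2
f 1 2 8
f 1 8 11
f 1 11 12
f 2 6 10
f 6 12 5
f 12 11 3
f 11 8 7
f 8 2 9
f 4 10 5
f 4 5 3
f 4 3 7
f 4 7 9
f 4 9 10
f 5 10 6
f 3 5 12
f 7 3 11
f 9 7 8
f 10 9 2
f 14 16 13
f 17 14 13
f 13 16 15
f 15 17 13
f 14 20 16
f 18 14 17
f 18 20 14
f 16 20 15
f 19 17 15
f 15 20 19
f 19 18 17
f 20 18 19
f 22 24 21
f 25 22 21
f 21 24 23
f 23 25 21
f 22 28 24
f 26 22 25
f 26 28 22
f 24 28 23
f 27 25 23
f 23 28 27
f 27 26 25
f 28 26 27
f 30 29 32
f 30 32 31
f 32 29 33
f 32 33 31
f 33 29 34
f 33 34 31
f 34 29 35
f 34 35 31
f 35 29 36
f 35 36 31
f 36 29 37
f 36 37 31
f 37 29 38
f 37 38 31
f 38 29 39
f 38 39 31
f 39 29 40
f 39 40 31
f 40 29 41
f 40 41 31
f 41 29 42
f 41 42 31
f 42 29 43
f 42 43 31
f 43 29 30
f 43 30 31
f 45 44 48
f 45 48 46
f 46 48 49
f 46 49 47
f 48 44 50
f 48 50 49
f 49 50 51
f 49 51 47
f 50 44 52
f 50 52 51
f 51 52 53
f 51 53 47
f 52 44 54
f 52 54 53
f 53 54 55
f 53 55 47
f 54 44 56
f 54 56 55
f 55 56 57
f 55 57 47
f 56 44 58
f 56 58 57
f 57 58 59
f 57 59 47
f 58 44 60
f 58 60 59
f 59 60 61
f 59 61 47
f 60 44 62
f 60 62 61
f 61 62 63
f 61 63 47
f 62 44 64
f 62 64 63
f 63 64 65
f 63 65 47
f 64 44 66
f 64 66 65
f 65 66 67
f 65 67 47
f 66 44 68
f 66 68 67
f 67 68 69
f 67 69 47
f 68 44 70
f 68 70 69
f 69 70 71
f 69 71 47
f 70 44 72
f 70 72 71
f 71 72 73
f 71 73 47
f 72 44 74
f 72 74 73
f 73 74 75
f 73 75 47
f 74 44 76
f 74 76 75
f 75 76 77
f 75 77 47
f 76 44 45
f 76 45 77
f 77 45 46
f 77 46 47

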